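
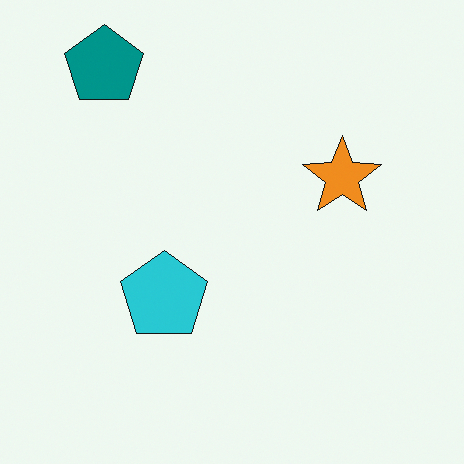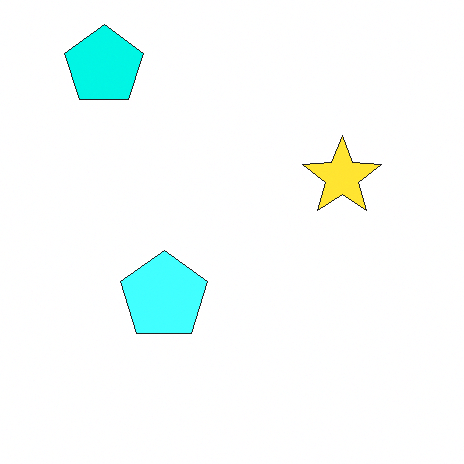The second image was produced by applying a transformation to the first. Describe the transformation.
It was brightened a lot.

Every pixel — background and shapes alike — is uniformly brightened.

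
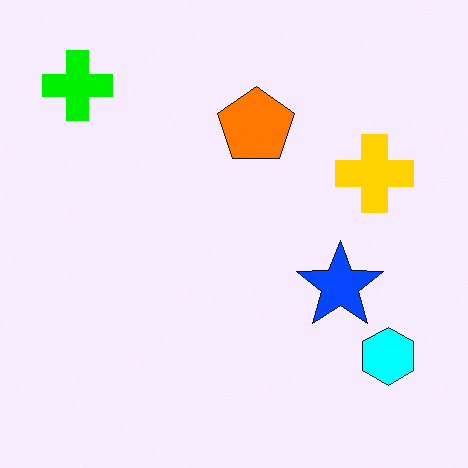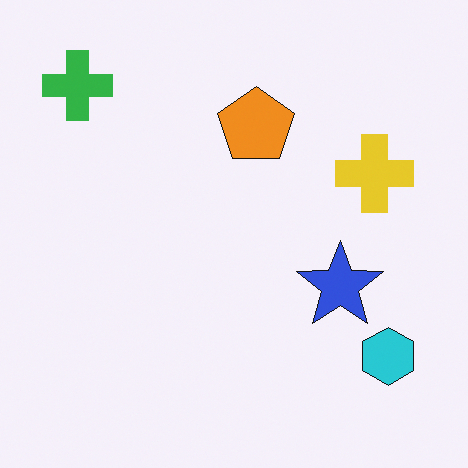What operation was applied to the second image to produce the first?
The image was made much more vivid (saturation change).

All colors are more vivid — a global saturation change.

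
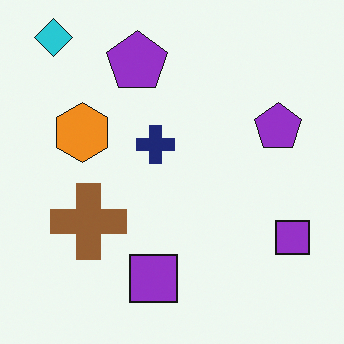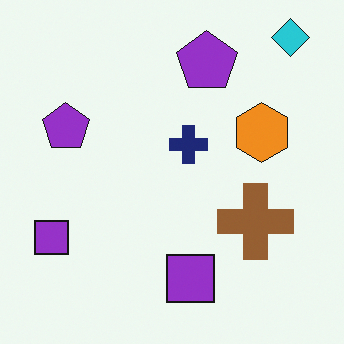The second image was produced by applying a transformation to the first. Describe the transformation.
The transformation is: flipped horizontally (left ↔ right).

The cyan diamond is in the top-left of the first image and the top-right of the second — shapes on opposite sides of the vertical midline have swapped in a mirror flip.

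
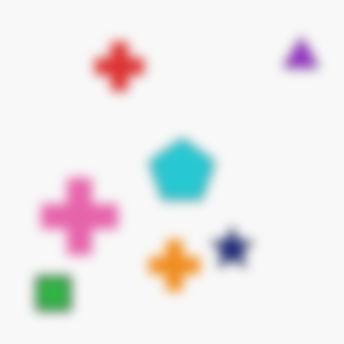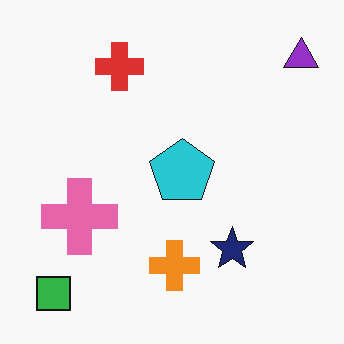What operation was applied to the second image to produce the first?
This is the original image heavily blurred.

Shape edges and outlines are uniformly softened across the whole image.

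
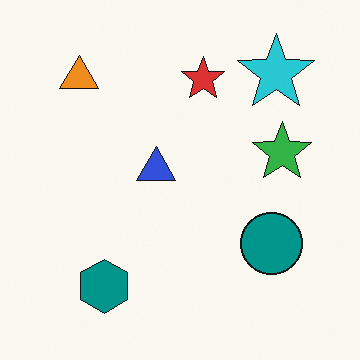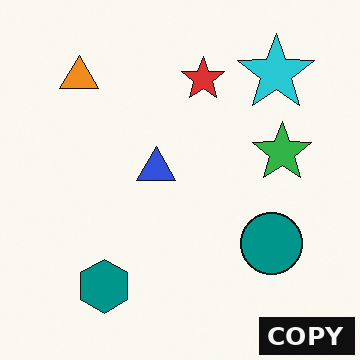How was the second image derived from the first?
The second image is the first watermarked with the text "COPY" in the lower-right corner.

A dark label reading "COPY" appears in the lower-right corner.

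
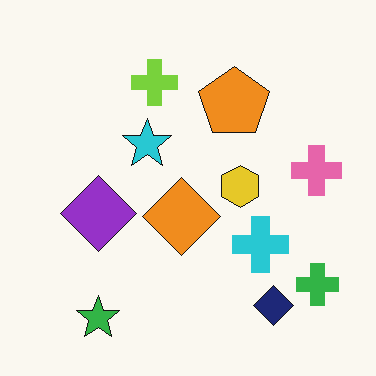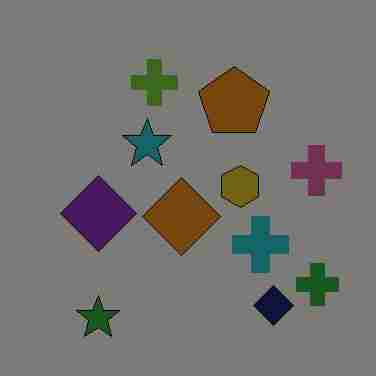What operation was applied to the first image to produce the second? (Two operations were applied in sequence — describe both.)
The second image is the first darkened a lot, then heavily JPEG-compressed with obvious blocking artifacts.

Every pixel — background and shapes alike — is uniformly darkened. Blocky 8×8 compression artifacts appear around shape edges and the flat background shows ringing — characteristic JPEG degradation.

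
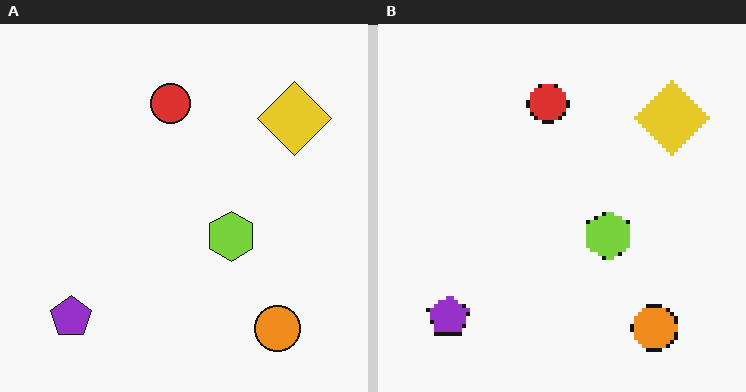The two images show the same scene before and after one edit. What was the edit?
Lightly pixelated (a mild mosaic effect).

Shapes are reduced to large square blocks; fine edges and outlines are lost — a downscale-then-upscale (mosaic) effect.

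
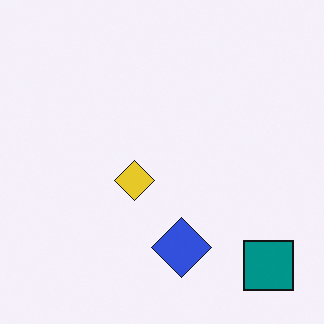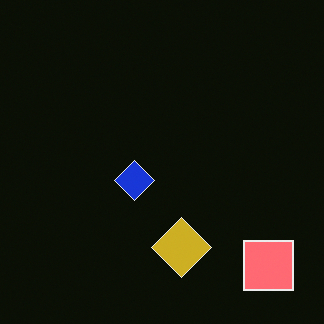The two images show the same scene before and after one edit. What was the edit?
The transformation is: color-inverted (negative).

The light background has become dark and every shape's color is its complement — a photographic negative.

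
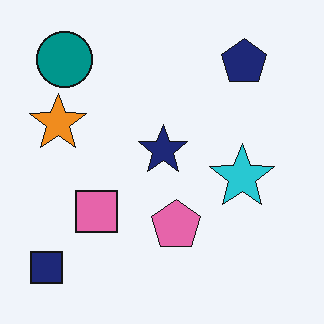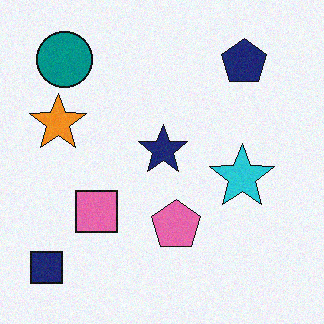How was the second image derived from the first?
The image was degraded with a light layer of grain.

Random speckle covers the whole image, including the flat background.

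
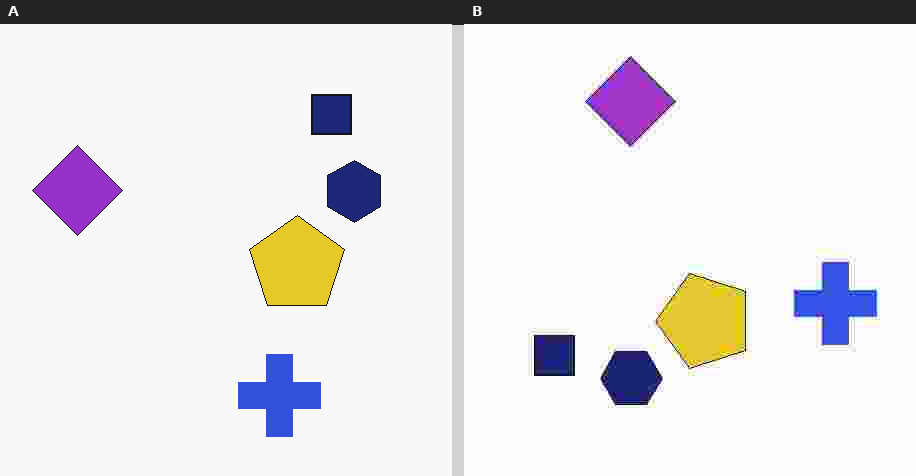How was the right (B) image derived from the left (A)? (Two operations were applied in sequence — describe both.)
It was transposed (reflected across the top-left ↔ bottom-right diagonal), then degraded with heavy JPEG compression.

Shapes have swapped their row and column positions — what was in the top-right is now in the bottom-left — a diagonal reflection. Blocky 8×8 compression artifacts appear around shape edges and the flat background shows ringing — characteristic JPEG degradation.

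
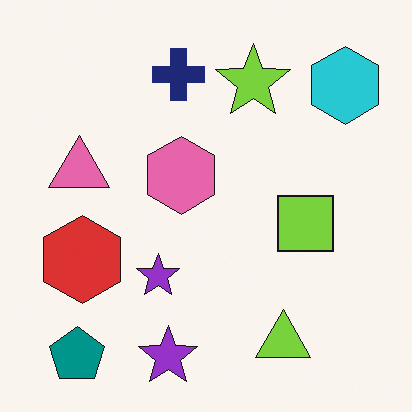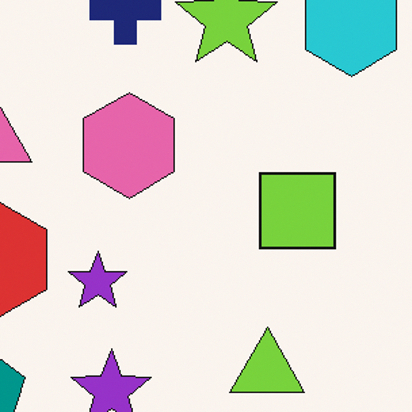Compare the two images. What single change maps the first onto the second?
The image was cropped slightly and scaled back up.

The visible shapes are larger and the field of view is narrower; shapes near the original edges may be partly or wholly outside the frame — a crop-and-rescale.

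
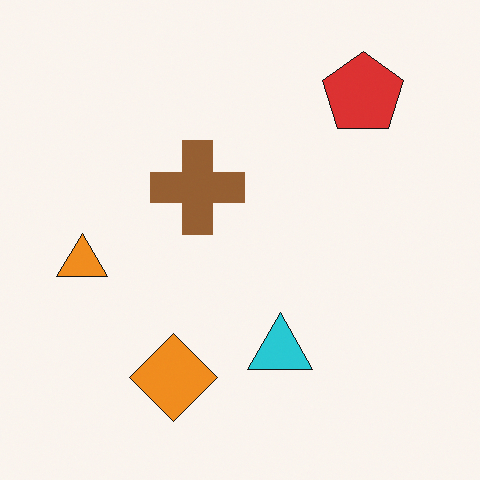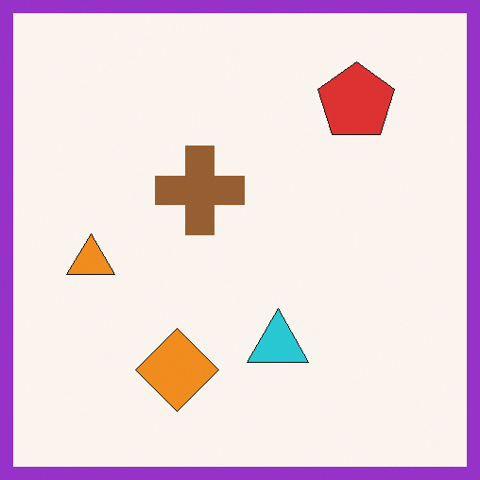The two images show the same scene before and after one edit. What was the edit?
The image was framed with a purple border.

A solid purple frame runs around the edge of the second image, with the content slightly shrunk inside it.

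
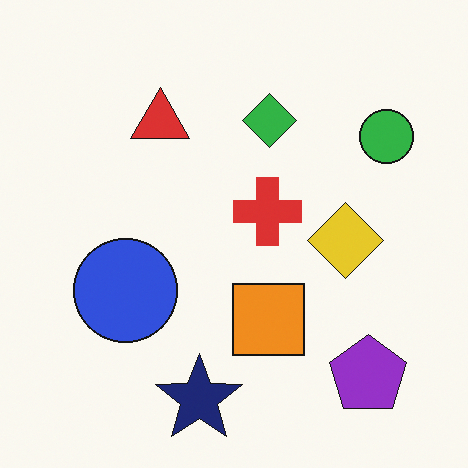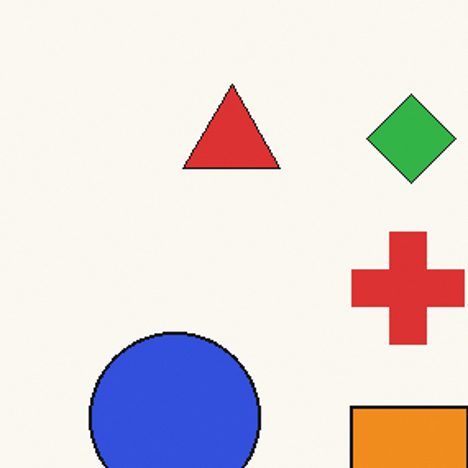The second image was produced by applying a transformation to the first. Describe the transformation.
Cropped to a noticeably smaller region and rescaled.

The visible shapes are larger and the field of view is narrower; shapes near the original edges may be partly or wholly outside the frame — a crop-and-rescale.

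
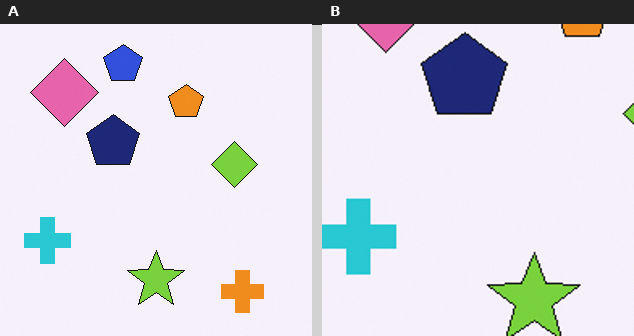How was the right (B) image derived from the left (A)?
The image was cropped to a modestly smaller region and rescaled.

The visible shapes are larger and the field of view is narrower; shapes near the original edges may be partly or wholly outside the frame — a crop-and-rescale.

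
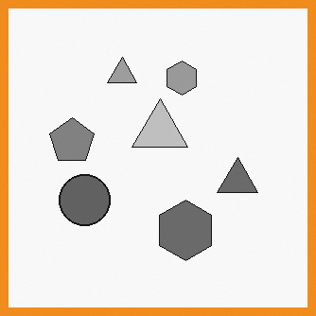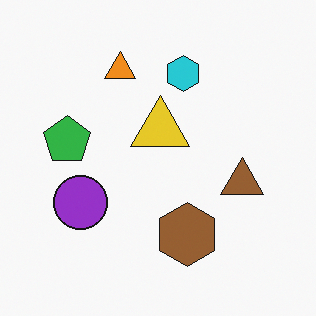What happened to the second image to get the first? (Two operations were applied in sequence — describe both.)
The transformation is: converted to grayscale, then framed with a orange border.

All color is removed — every shape is now a shade of grey. A solid orange frame runs around the edge of the first image, with the content slightly shrunk inside it.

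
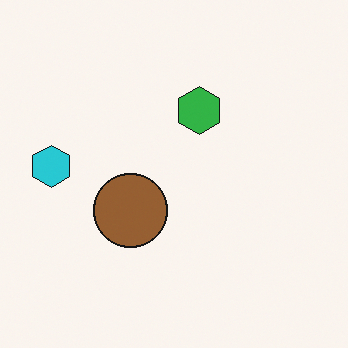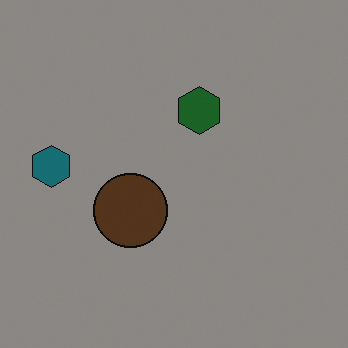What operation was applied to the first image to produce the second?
The second image is the first substantially darkened.

Every pixel — background and shapes alike — is uniformly darkened.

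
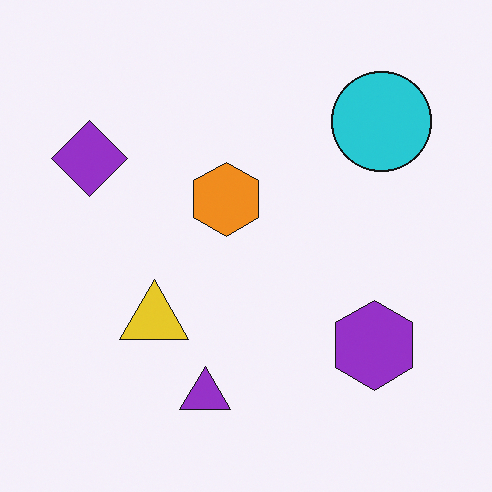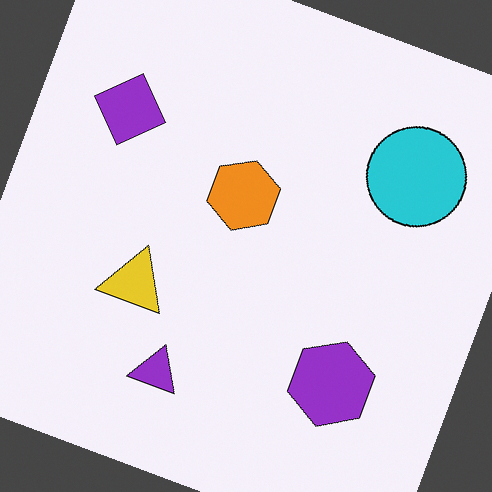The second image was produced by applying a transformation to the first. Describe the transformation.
This is the original image rotated clockwise by a moderate amount.

Every shape is tilted by the same angle and the image corners show triangular fill wedges — a whole-image rotation by a non-right angle.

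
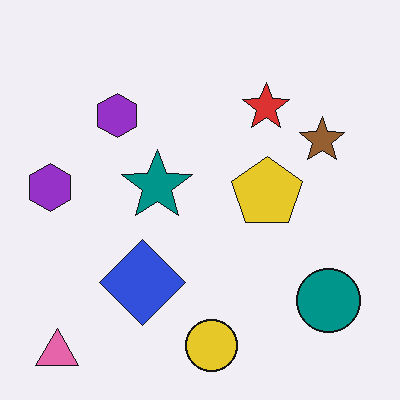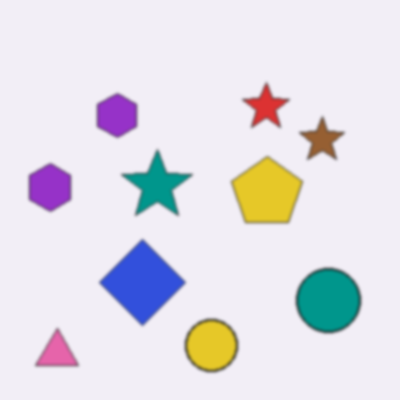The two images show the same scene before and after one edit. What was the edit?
This is the original image given a subtle gaussian blur.

Shape edges and outlines are uniformly softened across the whole image.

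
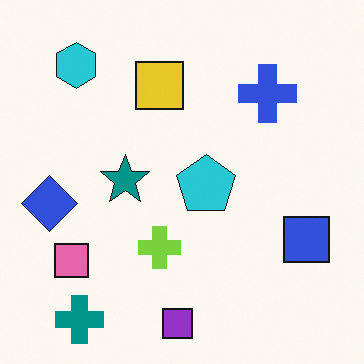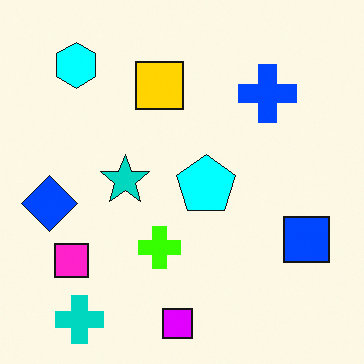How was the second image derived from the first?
The image was heavily oversaturated.

All colors are more vivid — a global saturation change.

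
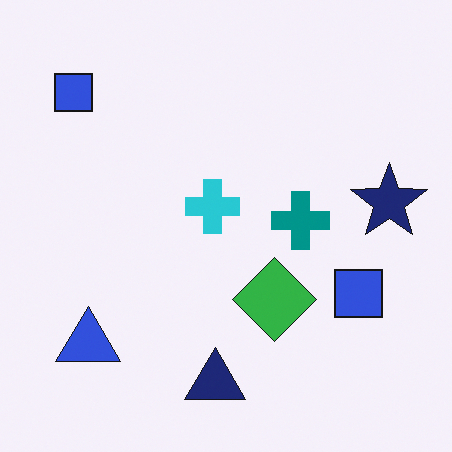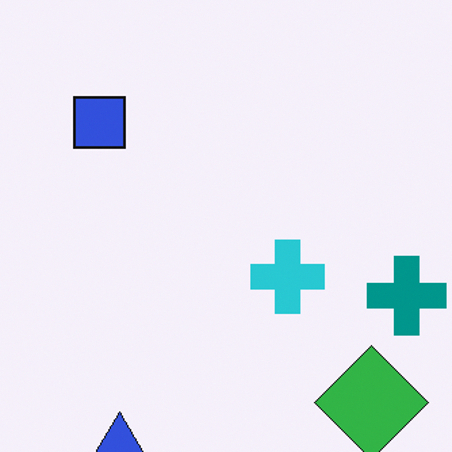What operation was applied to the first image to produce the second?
Cropped to a modestly smaller region and rescaled.

The visible shapes are larger and the field of view is narrower; shapes near the original edges may be partly or wholly outside the frame — a crop-and-rescale.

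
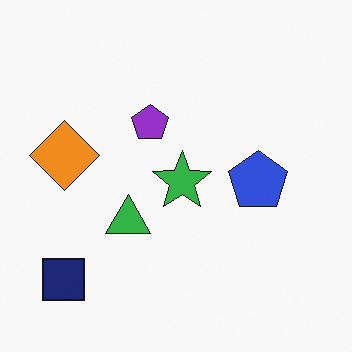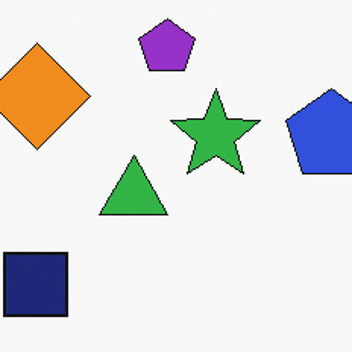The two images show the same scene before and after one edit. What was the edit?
It was cropped slightly and scaled back up.

The visible shapes are larger and the field of view is narrower; shapes near the original edges may be partly or wholly outside the frame — a crop-and-rescale.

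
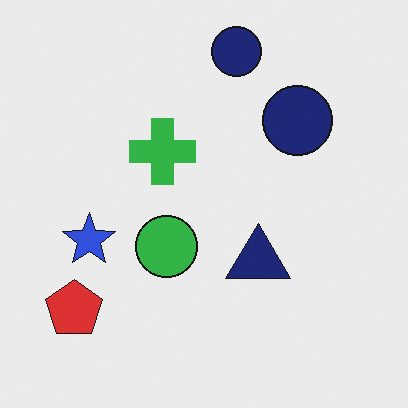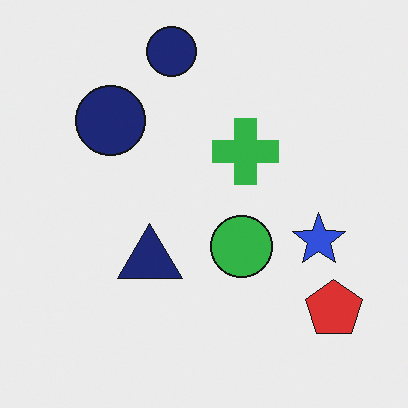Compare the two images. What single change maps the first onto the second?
The image was flipped horizontally (left ↔ right).

The red pentagon is in the bottom-left of the first image and the bottom-right of the second — shapes on opposite sides of the vertical midline have swapped in a mirror flip.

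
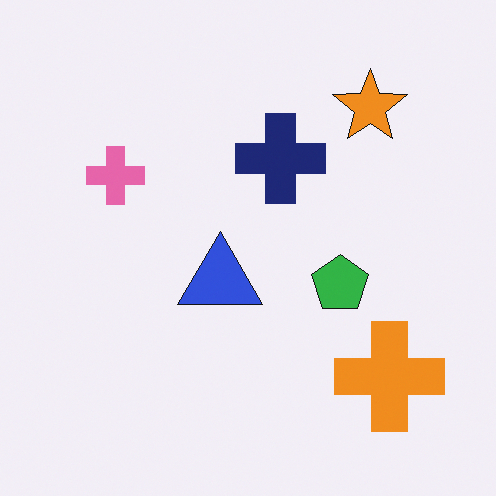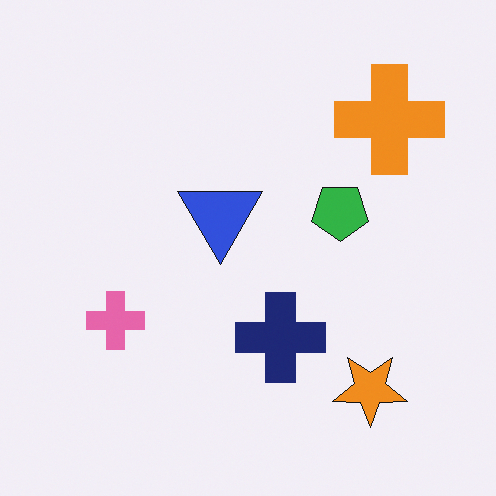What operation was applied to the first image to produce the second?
It was flipped vertically (top ↔ bottom).

The orange star is in the top-right of the first image and the bottom-right of the second — shapes on opposite sides of the horizontal midline have swapped in a mirror flip.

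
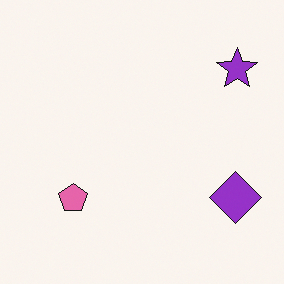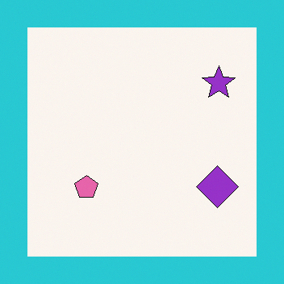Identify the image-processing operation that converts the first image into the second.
It was framed with a cyan border.

A solid cyan frame runs around the edge of the second image, with the content slightly shrunk inside it.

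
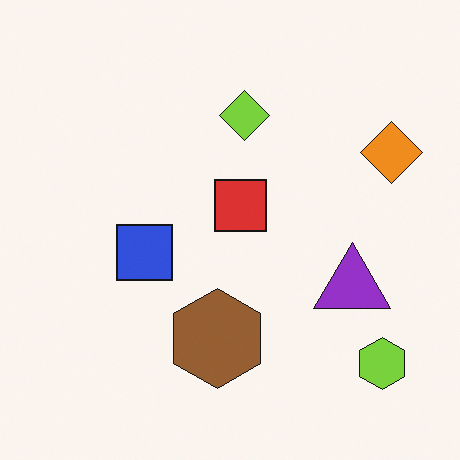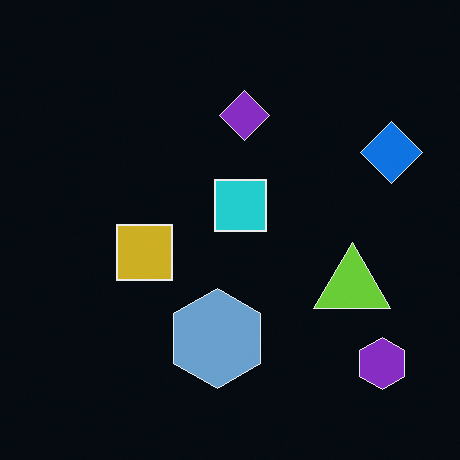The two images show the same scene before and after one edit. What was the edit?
The transformation is: color-inverted (negative).

The light background has become dark and every shape's color is its complement — a photographic negative.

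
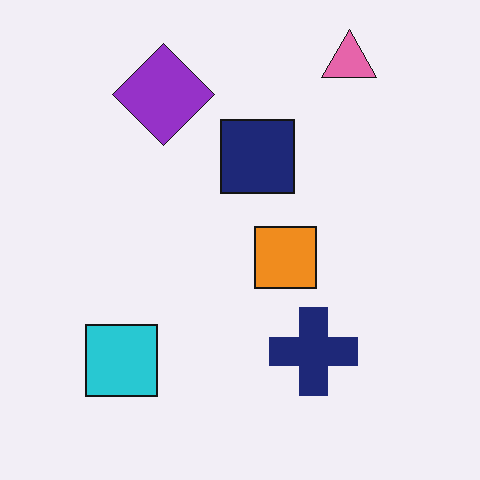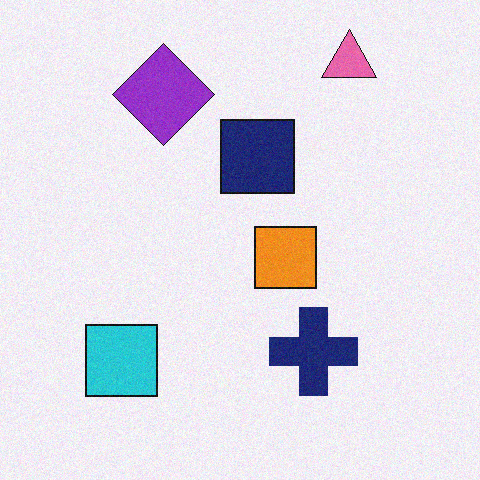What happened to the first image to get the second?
The second image is the first degraded with light additive noise.

Random speckle covers the whole image, including the flat background.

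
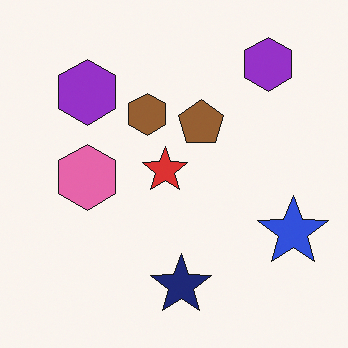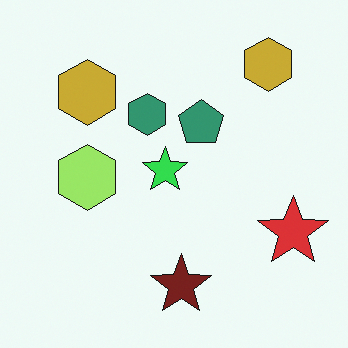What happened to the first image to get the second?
The second image is the first hue-shifted by a moderate amount.

Every shape's color has rotated by the same amount around the hue wheel — a uniform hue shift.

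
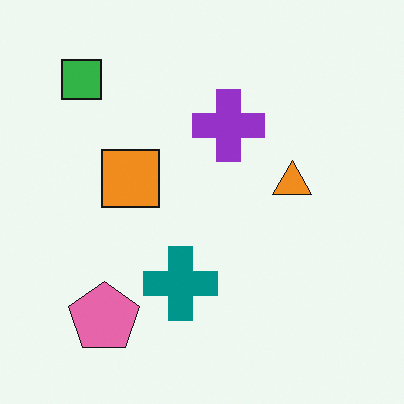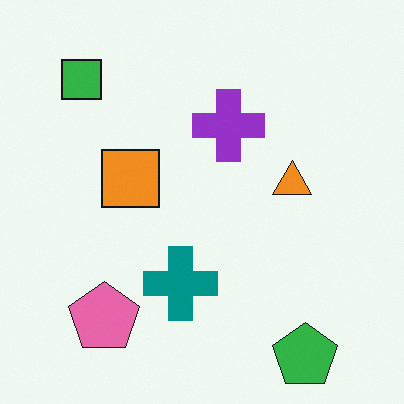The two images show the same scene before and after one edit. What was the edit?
This is the original image overlaid with an additional green pentagon.

A green pentagon appears in the second image that is absent from the first.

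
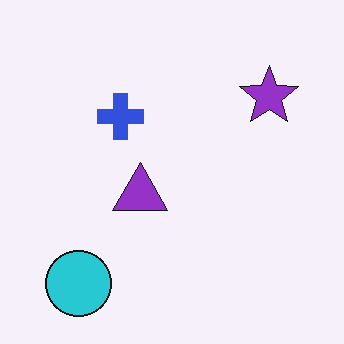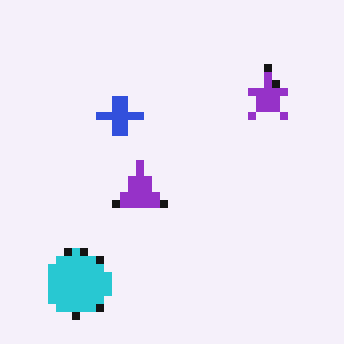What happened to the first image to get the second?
Pixelated into visible square blocks.

Shapes are reduced to large square blocks; fine edges and outlines are lost — a downscale-then-upscale (mosaic) effect.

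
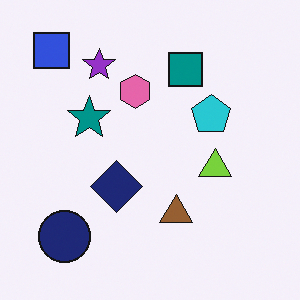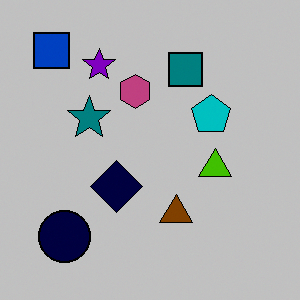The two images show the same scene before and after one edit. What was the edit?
The transformation is: heavily posterized to just a handful of flat colors.

Each flat color has snapped to a coarser quantized level — most visibly, the near-white background has dropped to a flat grey.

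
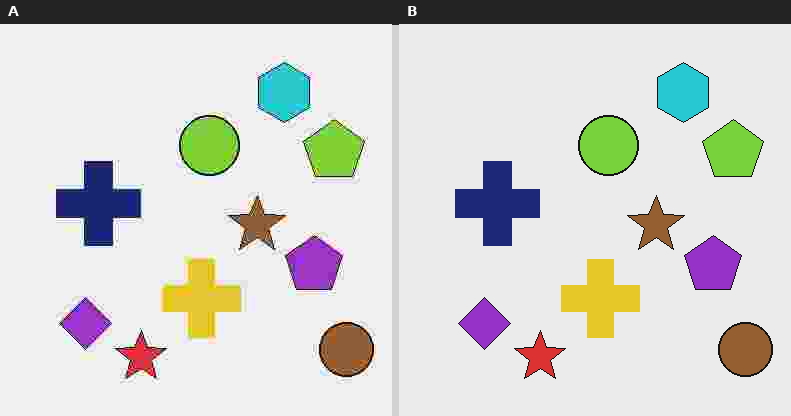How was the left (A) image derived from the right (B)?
This is the original image degraded with heavy JPEG compression.

Blocky 8×8 compression artifacts appear around shape edges and the flat background shows ringing — characteristic JPEG degradation.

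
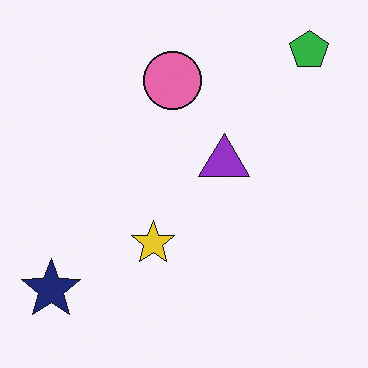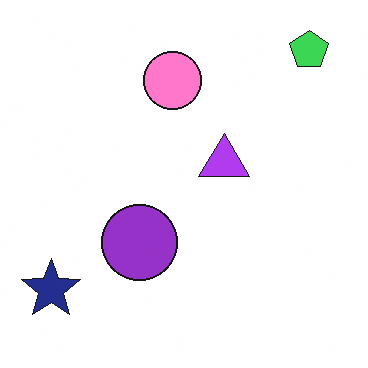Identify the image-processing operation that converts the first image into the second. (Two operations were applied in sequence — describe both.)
The second image is the first brightened a little, then overlaid with an additional purple circle.

Every pixel — background and shapes alike — is uniformly brightened. A purple circle appears in the second image that is absent from the first.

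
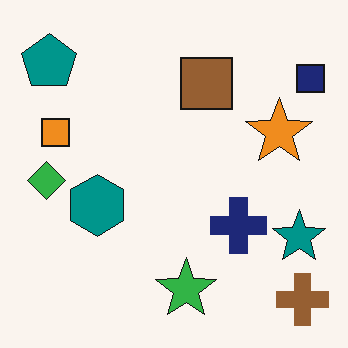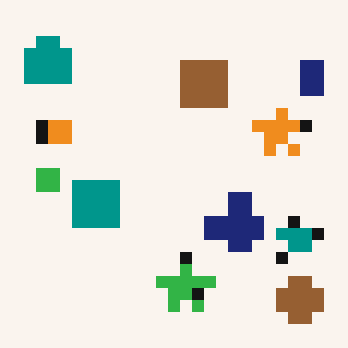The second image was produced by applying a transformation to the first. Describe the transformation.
This is the original image heavily pixelated into large blocks.

Shapes are reduced to large square blocks; fine edges and outlines are lost — a downscale-then-upscale (mosaic) effect.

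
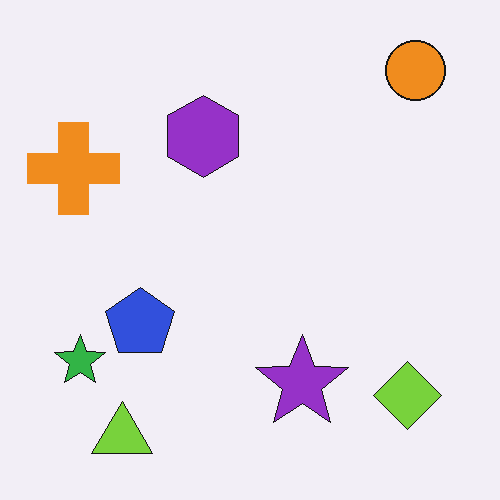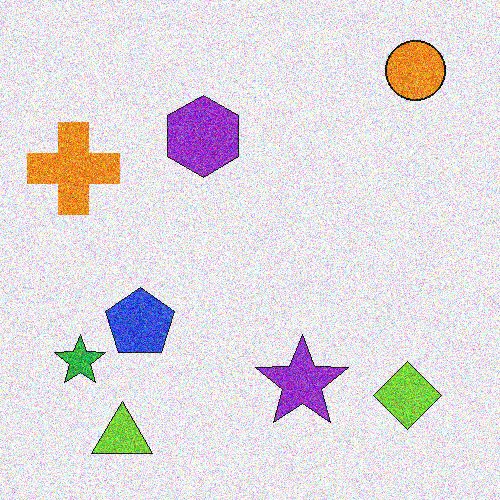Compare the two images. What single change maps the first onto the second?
This is the original image degraded with heavy additive noise.

Random speckle covers the whole image, including the flat background.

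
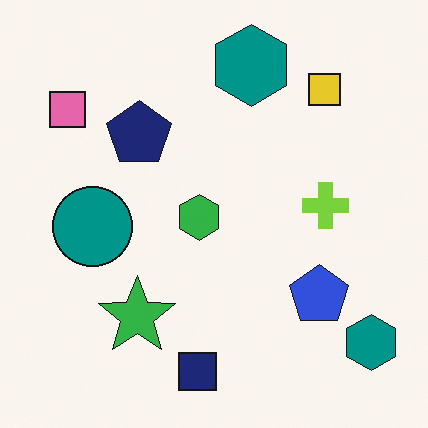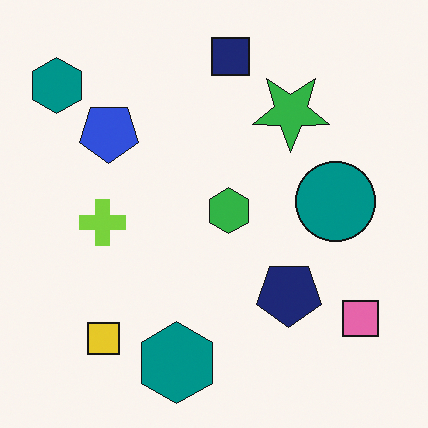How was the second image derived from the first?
Rotated 180°.

The pink square sits in the top-left of the first image and the bottom-right of the second — consistent with a whole-image 180° rotation.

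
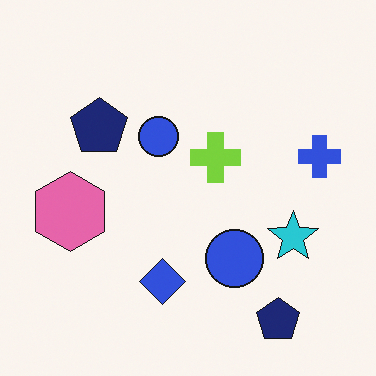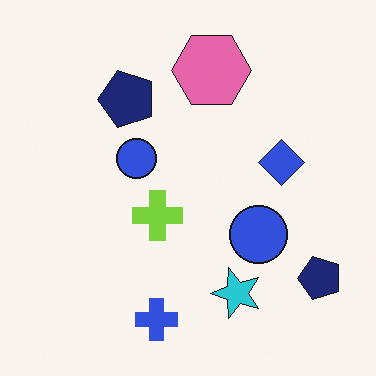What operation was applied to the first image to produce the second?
The image was transposed (reflected across the top-left ↔ bottom-right diagonal).

Shapes have swapped their row and column positions — what was in the top-right is now in the bottom-left — a diagonal reflection.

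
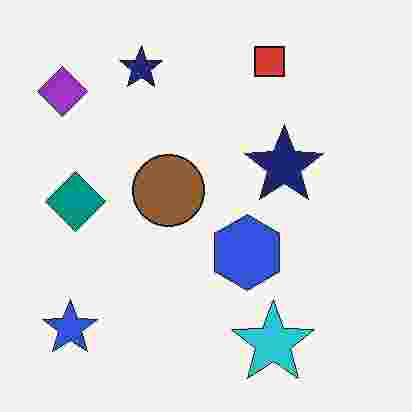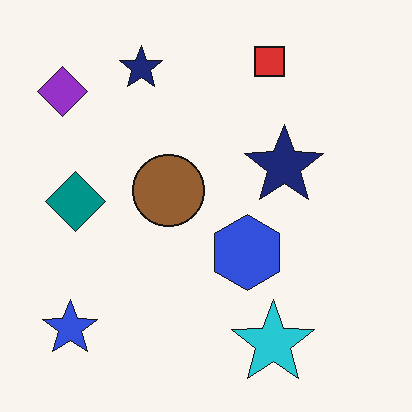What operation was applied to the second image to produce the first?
Heavily JPEG-compressed with obvious blocking artifacts.

Blocky 8×8 compression artifacts appear around shape edges and the flat background shows ringing — characteristic JPEG degradation.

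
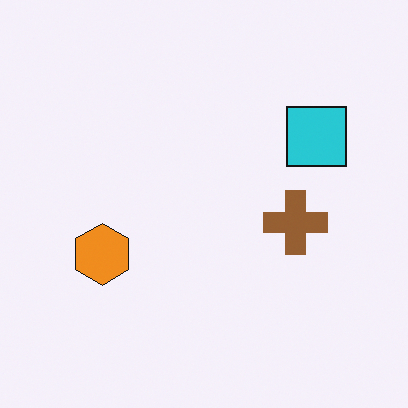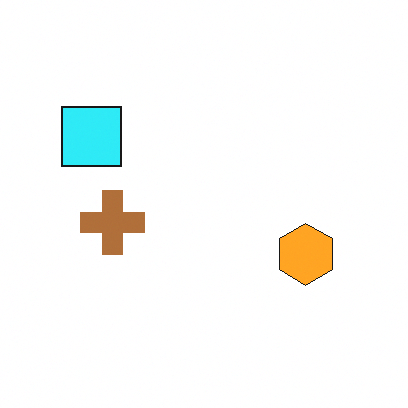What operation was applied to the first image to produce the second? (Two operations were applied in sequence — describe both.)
This is the original image slightly brightened, then flipped horizontally (left ↔ right).

Every pixel — background and shapes alike — is uniformly brightened. The cyan square is in the right of the first image and the left of the second — shapes on opposite sides of the vertical midline have swapped in a mirror flip.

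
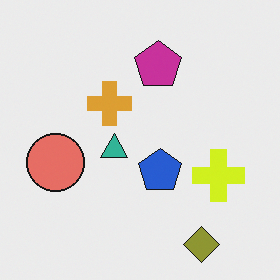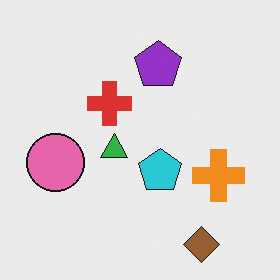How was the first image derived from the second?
The image was hue-shifted slightly.

Every shape's color has rotated by the same amount around the hue wheel — a uniform hue shift.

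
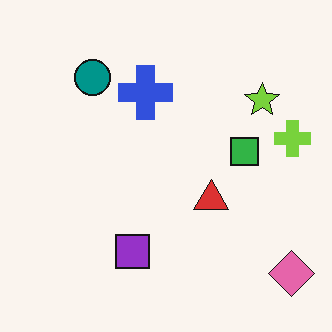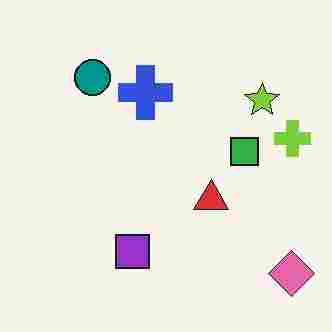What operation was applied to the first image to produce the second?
Heavily JPEG-compressed with obvious blocking artifacts.

Blocky 8×8 compression artifacts appear around shape edges and the flat background shows ringing — characteristic JPEG degradation.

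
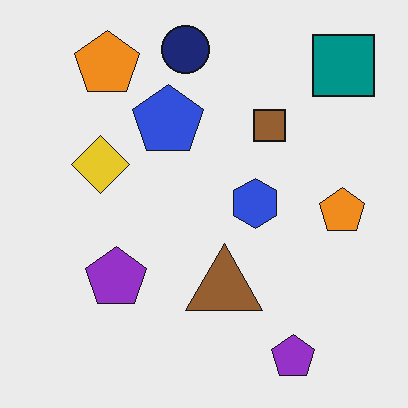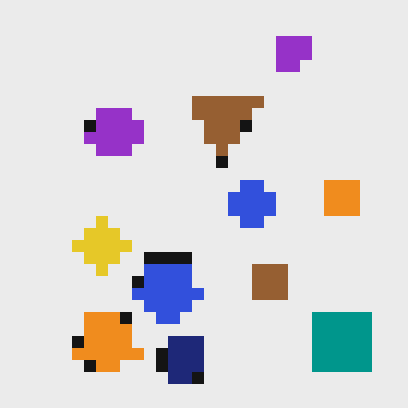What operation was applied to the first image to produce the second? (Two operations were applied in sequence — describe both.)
It was coarsely pixelated, then flipped vertically (top ↔ bottom).

Shapes are reduced to large square blocks; fine edges and outlines are lost — a downscale-then-upscale (mosaic) effect. The navy circle is in the top of the first image and the bottom of the second — shapes on opposite sides of the horizontal midline have swapped in a mirror flip.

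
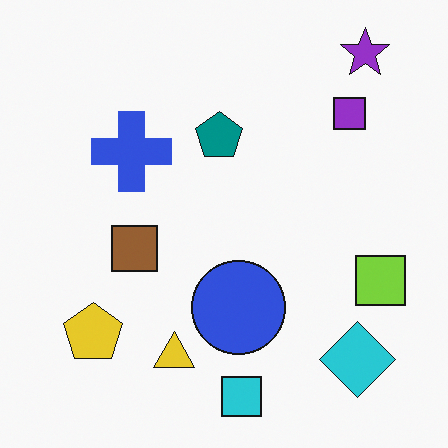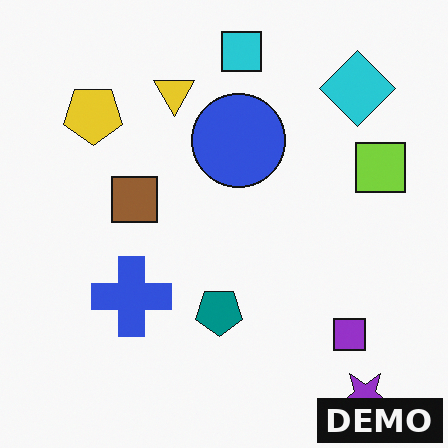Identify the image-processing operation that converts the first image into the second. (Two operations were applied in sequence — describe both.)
The second image is the first flipped vertically (top ↔ bottom), then watermarked with the text "DEMO" in the lower-right corner.

The cyan square is in the bottom of the first image and the top of the second — shapes on opposite sides of the horizontal midline have swapped in a mirror flip. A dark label reading "DEMO" appears in the lower-right corner.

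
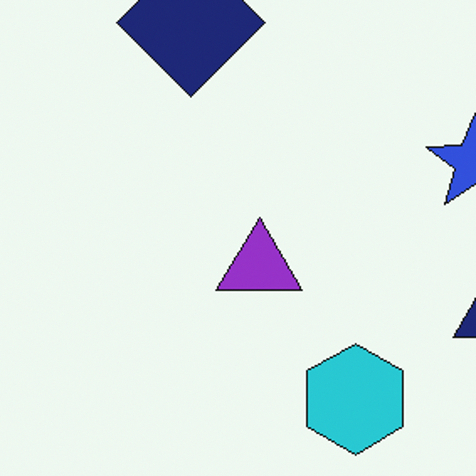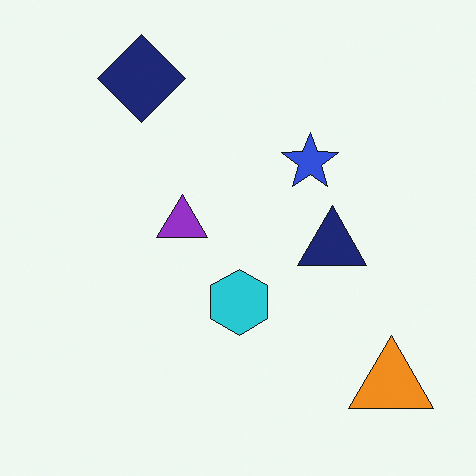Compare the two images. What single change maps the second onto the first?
The image was cropped to a noticeably smaller region and rescaled.

The visible shapes are larger and the field of view is narrower; shapes near the original edges may be partly or wholly outside the frame — a crop-and-rescale.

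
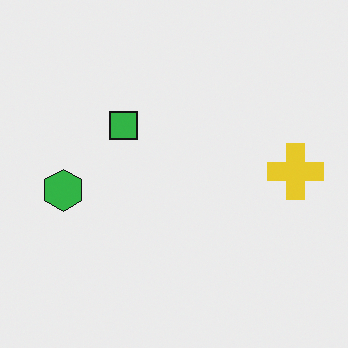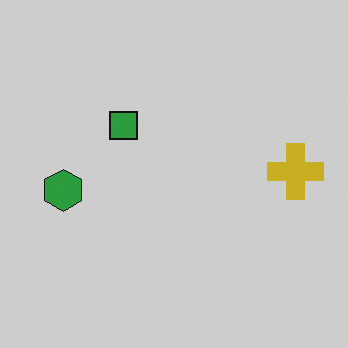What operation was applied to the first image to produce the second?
This is the original image slightly darkened.

Every pixel — background and shapes alike — is uniformly darkened.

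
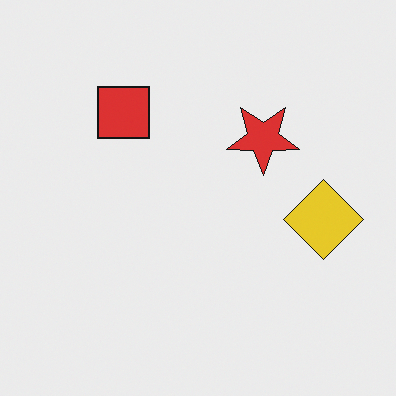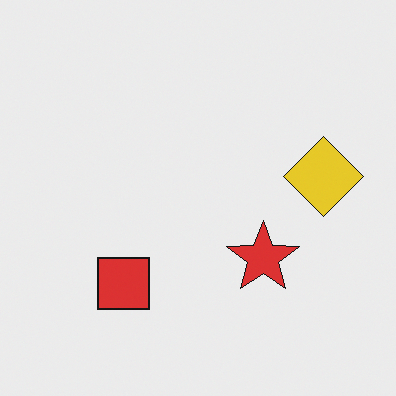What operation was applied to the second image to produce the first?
The first image is the second flipped vertically (top ↔ bottom).

The red square is in the bottom-left of the second image and the top-left of the first — shapes on opposite sides of the horizontal midline have swapped in a mirror flip.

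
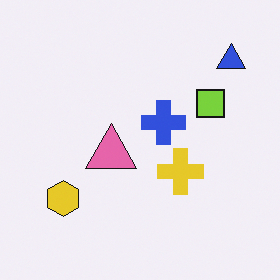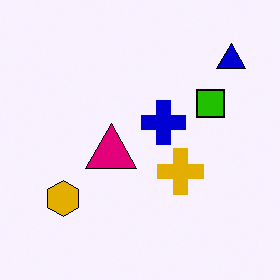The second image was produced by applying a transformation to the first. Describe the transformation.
The image was boosted in contrast.

Tones are pushed away from mid-grey across the whole image — a global contrast change.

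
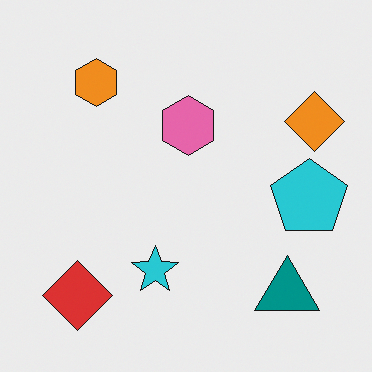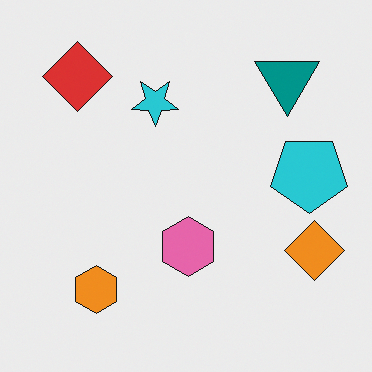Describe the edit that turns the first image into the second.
This is the original image flipped vertically (top ↔ bottom).

The red diamond is in the bottom-left of the first image and the top-left of the second — shapes on opposite sides of the horizontal midline have swapped in a mirror flip.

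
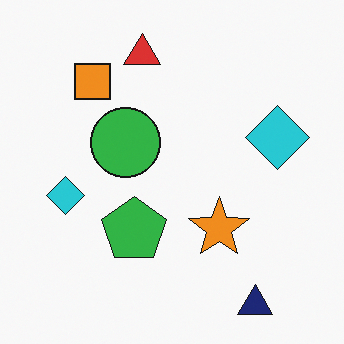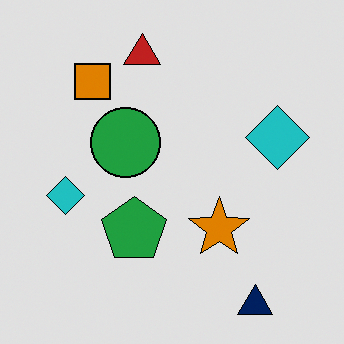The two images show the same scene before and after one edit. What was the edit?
The second image is the first posterized to a reduced palette.

Each flat color has snapped to a coarser quantized level — most visibly, the near-white background has dropped to a flat grey.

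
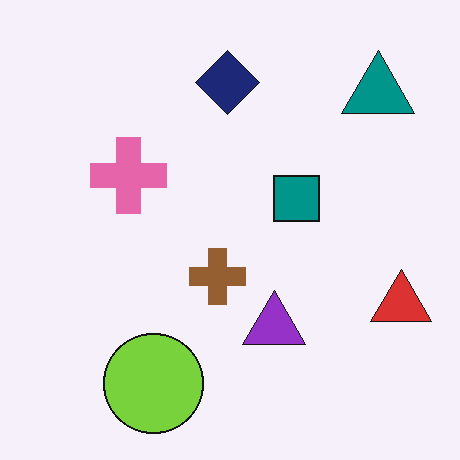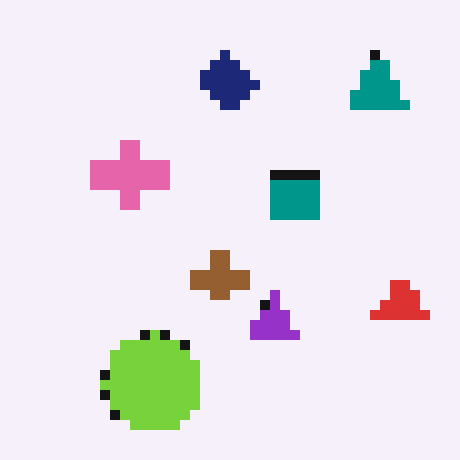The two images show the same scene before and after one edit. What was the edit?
It was coarsely pixelated.

Shapes are reduced to large square blocks; fine edges and outlines are lost — a downscale-then-upscale (mosaic) effect.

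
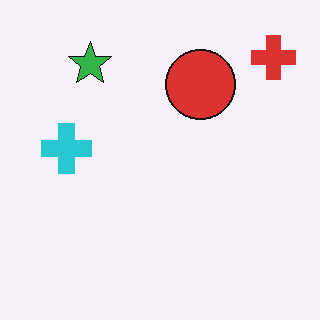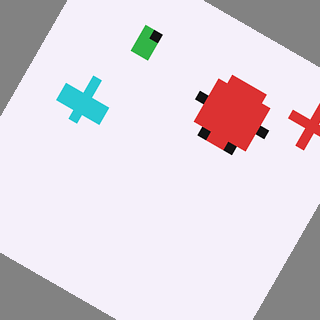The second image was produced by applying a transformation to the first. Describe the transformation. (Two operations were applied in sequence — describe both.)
The image was heavily pixelated into large blocks, then rotated clockwise by a moderate amount.

Shapes are reduced to large square blocks; fine edges and outlines are lost — a downscale-then-upscale (mosaic) effect. Every shape is tilted by the same angle and the image corners show triangular fill wedges — a whole-image rotation by a non-right angle.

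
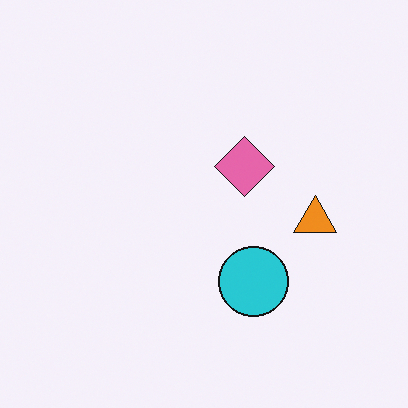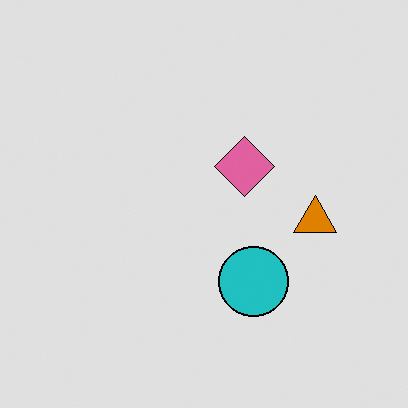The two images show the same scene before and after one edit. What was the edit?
Posterized to a reduced palette.

Each flat color has snapped to a coarser quantized level — most visibly, the near-white background has dropped to a flat grey.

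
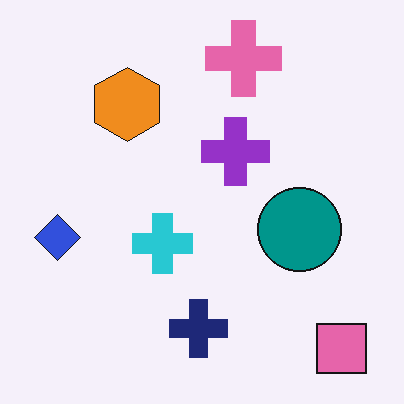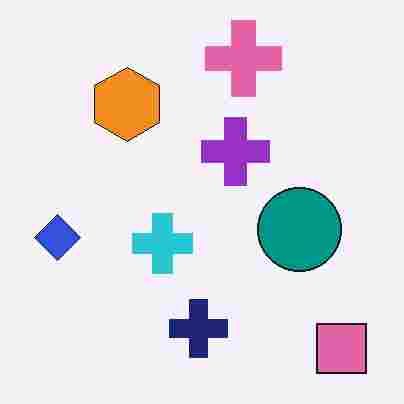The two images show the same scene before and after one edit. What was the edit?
Degraded with heavy JPEG compression.

Blocky 8×8 compression artifacts appear around shape edges and the flat background shows ringing — characteristic JPEG degradation.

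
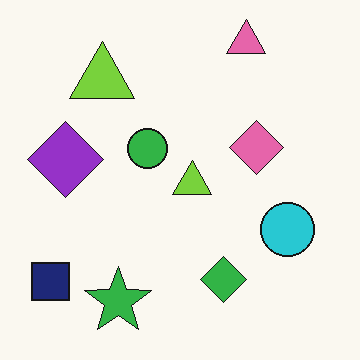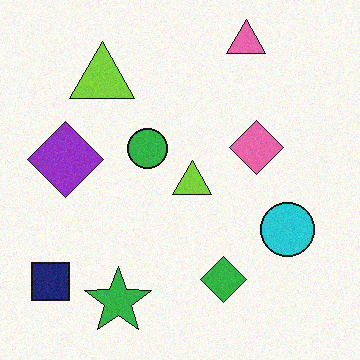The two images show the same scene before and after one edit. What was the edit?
This is the original image degraded with light additive noise.

Random speckle covers the whole image, including the flat background.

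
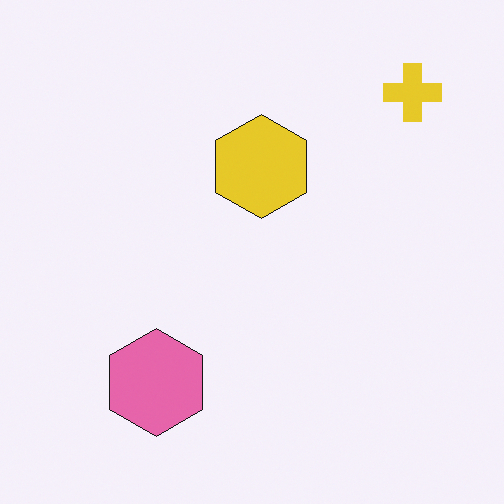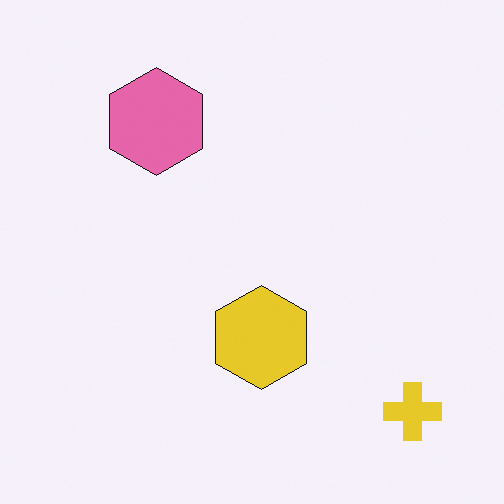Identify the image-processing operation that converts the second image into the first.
The image was flipped vertically (top ↔ bottom).

The yellow cross is in the bottom-right of the second image and the top-right of the first — shapes on opposite sides of the horizontal midline have swapped in a mirror flip.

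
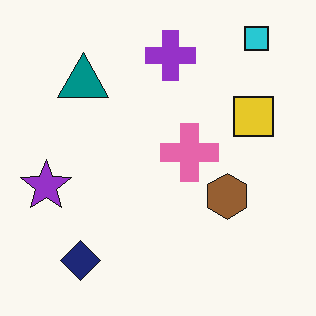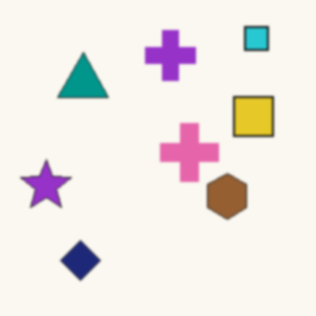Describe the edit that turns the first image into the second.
Lightly blurred.

Shape edges and outlines are uniformly softened across the whole image.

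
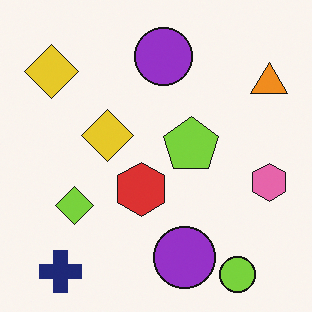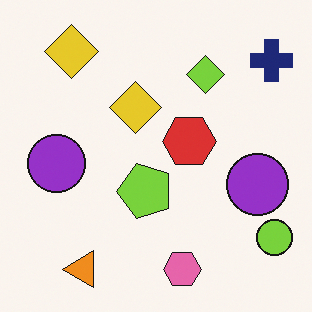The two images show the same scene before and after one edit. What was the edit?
The transformation is: transposed (reflected across the top-left ↔ bottom-right diagonal).

Shapes have swapped their row and column positions — what was in the top-right is now in the bottom-left — a diagonal reflection.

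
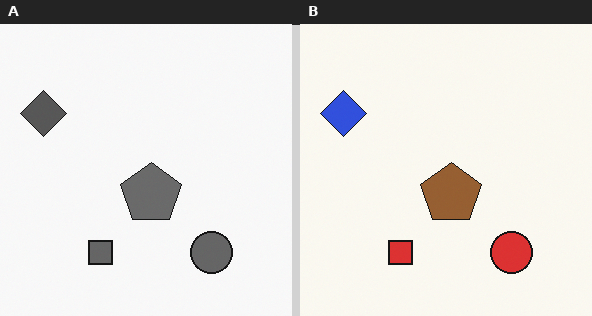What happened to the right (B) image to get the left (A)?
The left (A) image is the right (B) converted to grayscale.

All color is removed — every shape is now a shade of grey.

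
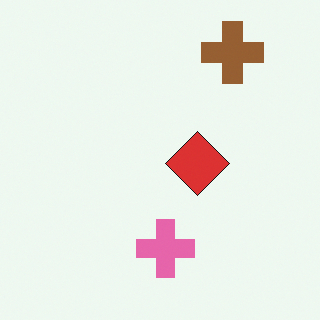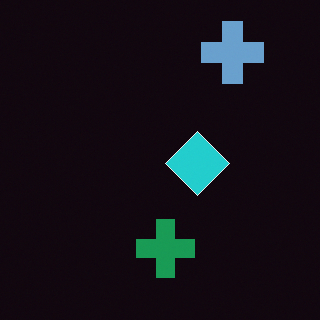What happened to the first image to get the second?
The transformation is: color-inverted (negative).

The light background has become dark and every shape's color is its complement — a photographic negative.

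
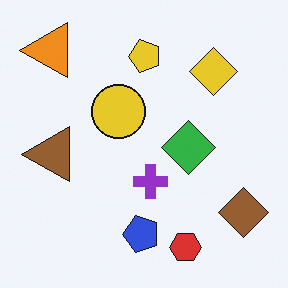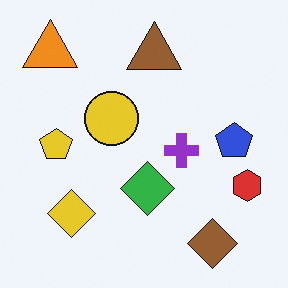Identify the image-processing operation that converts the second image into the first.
It was transposed (reflected across the top-left ↔ bottom-right diagonal).

Shapes have swapped their row and column positions — what was in the top-right is now in the bottom-left — a diagonal reflection.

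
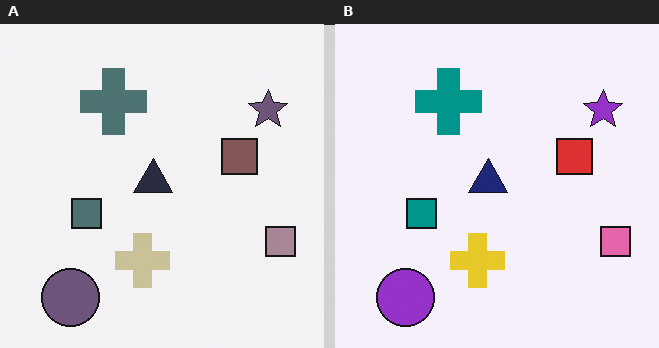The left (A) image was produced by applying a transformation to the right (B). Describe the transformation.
This is the original image made much more muted (saturation change).

All colors are more muted and greyish — a global saturation change.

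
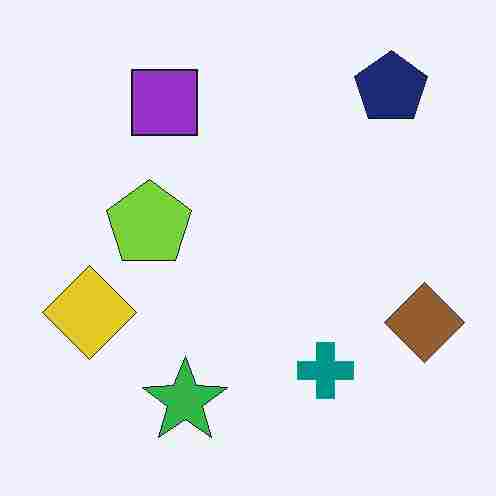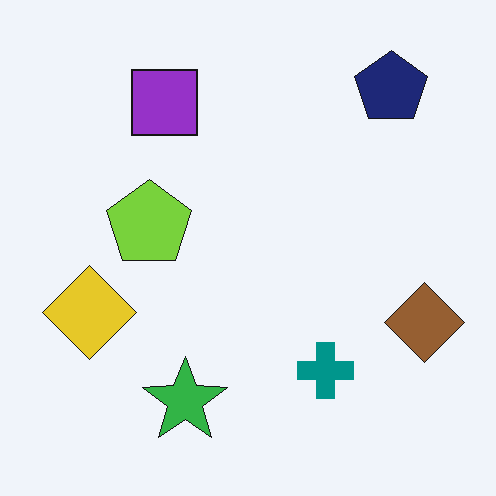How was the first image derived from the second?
Degraded with heavy JPEG compression.

Blocky 8×8 compression artifacts appear around shape edges and the flat background shows ringing — characteristic JPEG degradation.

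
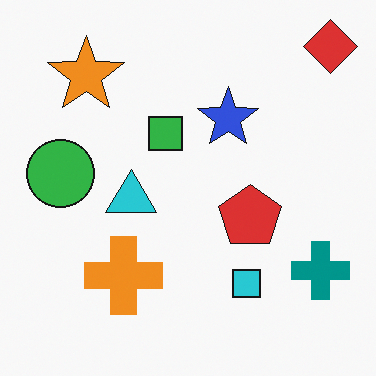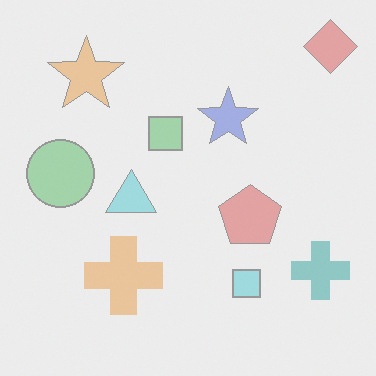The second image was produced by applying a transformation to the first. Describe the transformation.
It was washed out (contrast reduced).

Tones are pushed toward mid-grey across the whole image — a global contrast change.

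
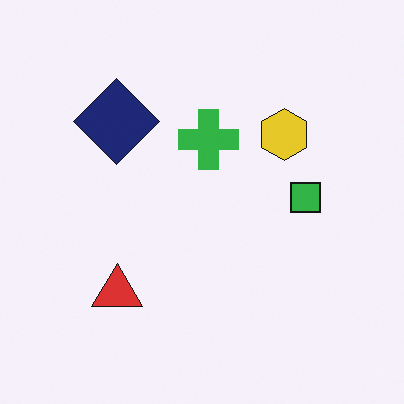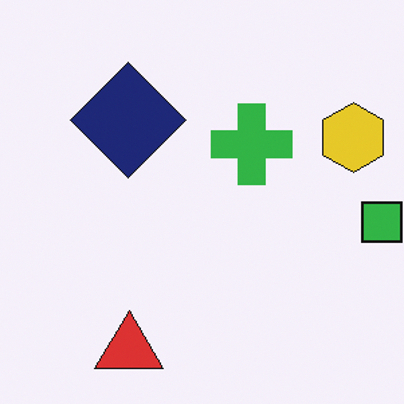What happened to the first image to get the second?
It was cropped slightly and scaled back up.

The visible shapes are larger and the field of view is narrower; shapes near the original edges may be partly or wholly outside the frame — a crop-and-rescale.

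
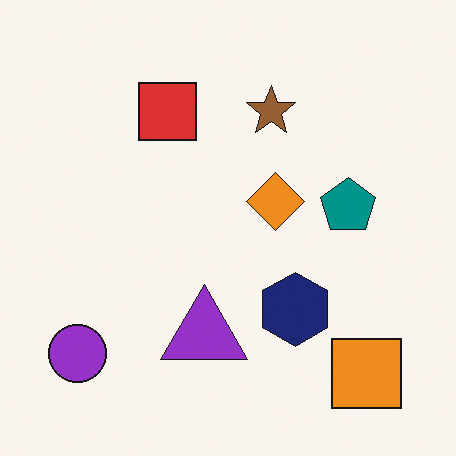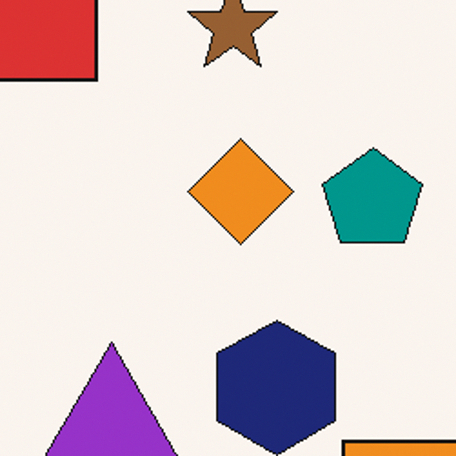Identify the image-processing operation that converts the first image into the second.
The second image is the first cropped to a noticeably smaller region and rescaled.

The visible shapes are larger and the field of view is narrower; shapes near the original edges may be partly or wholly outside the frame — a crop-and-rescale.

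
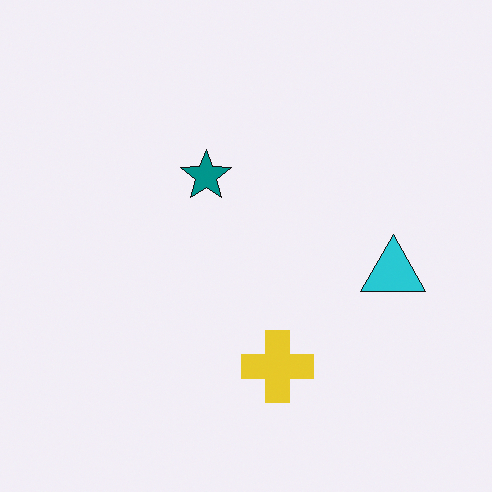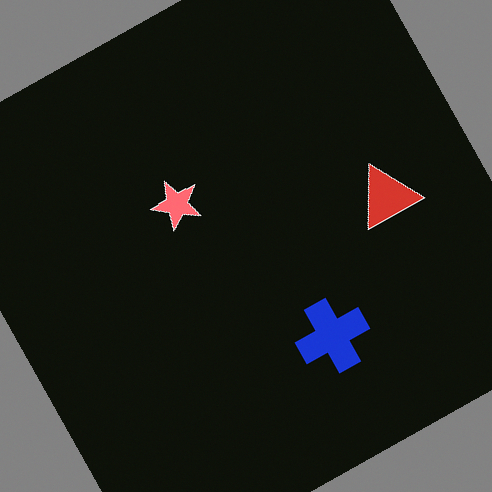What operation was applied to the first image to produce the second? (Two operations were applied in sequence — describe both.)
It was color-inverted (negative), then rotated counter-clockwise by a moderate amount.

The light background has become dark and every shape's color is its complement — a photographic negative. Every shape is tilted by the same angle and the image corners show triangular fill wedges — a whole-image rotation by a non-right angle.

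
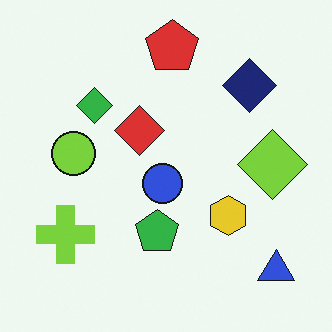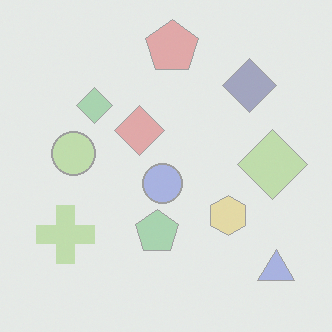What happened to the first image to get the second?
The transformation is: washed out (contrast reduced).

Tones are pushed toward mid-grey across the whole image — a global contrast change.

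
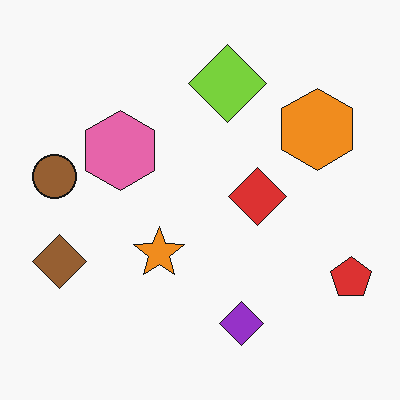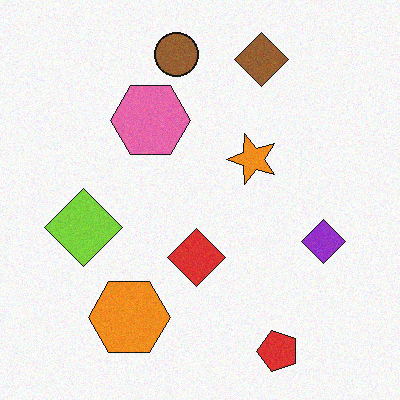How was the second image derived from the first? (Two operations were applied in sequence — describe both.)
This is the original image degraded with subtle gaussian noise, then transposed (reflected across the top-left ↔ bottom-right diagonal).

Random speckle covers the whole image, including the flat background. Shapes have swapped their row and column positions — what was in the top-right is now in the bottom-left — a diagonal reflection.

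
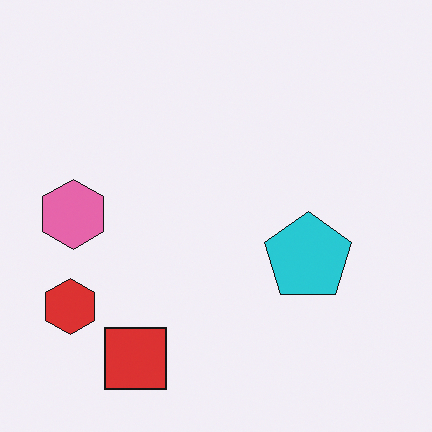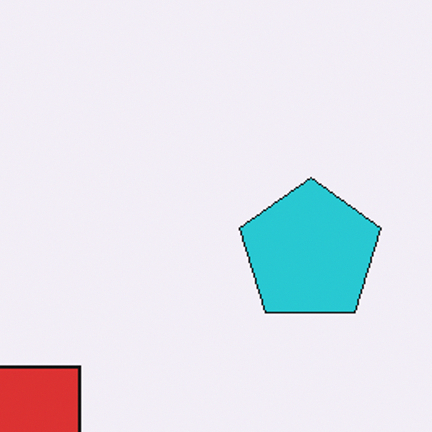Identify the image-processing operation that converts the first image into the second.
The image was cropped tightly and scaled back up.

The visible shapes are larger and the field of view is narrower; shapes near the original edges may be partly or wholly outside the frame — a crop-and-rescale.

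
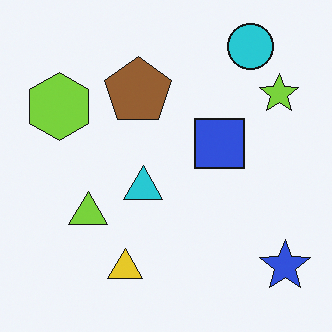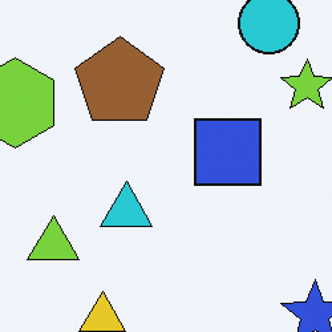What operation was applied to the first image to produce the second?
Cropped slightly and scaled back up.

The visible shapes are larger and the field of view is narrower; shapes near the original edges may be partly or wholly outside the frame — a crop-and-rescale.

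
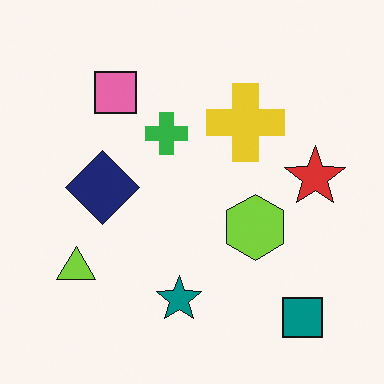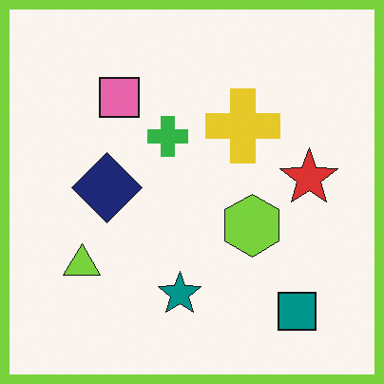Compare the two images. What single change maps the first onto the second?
The second image is the first framed with a lime border.

A solid lime frame runs around the edge of the second image, with the content slightly shrunk inside it.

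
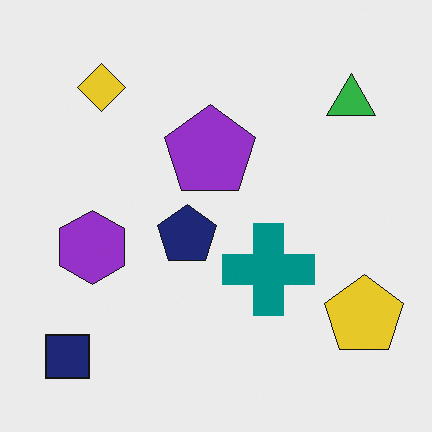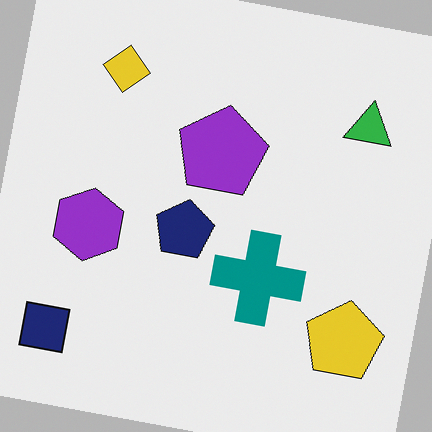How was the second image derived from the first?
Rotated clockwise by a small amount.

Every shape is tilted by the same angle and the image corners show triangular fill wedges — a whole-image rotation by a non-right angle.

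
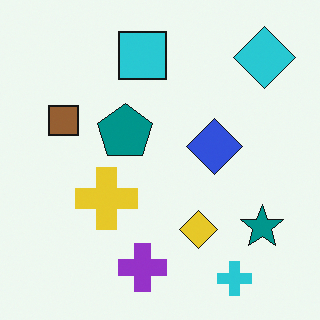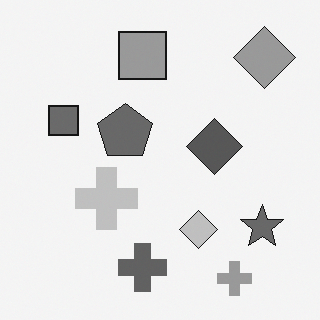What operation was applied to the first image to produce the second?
This is the original image converted to grayscale.

All color is removed — every shape is now a shade of grey.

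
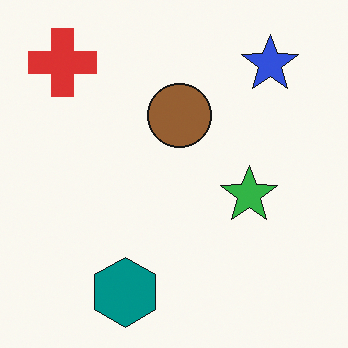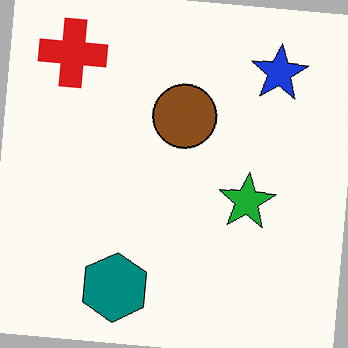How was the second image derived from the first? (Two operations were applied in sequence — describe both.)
The second image is the first rotated clockwise by a slight angle, then given slightly increased contrast.

Every shape is tilted by the same angle and the image corners show triangular fill wedges — a whole-image rotation by a non-right angle. Tones are pushed away from mid-grey across the whole image — a global contrast change.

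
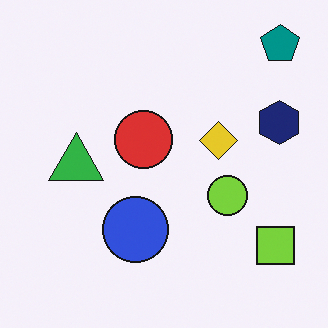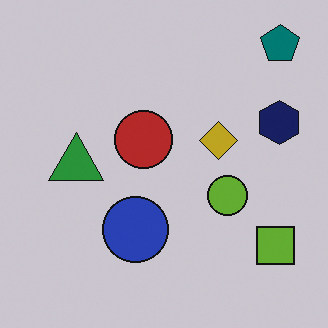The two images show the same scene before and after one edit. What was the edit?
It was darkened a little.

Every pixel — background and shapes alike — is uniformly darkened.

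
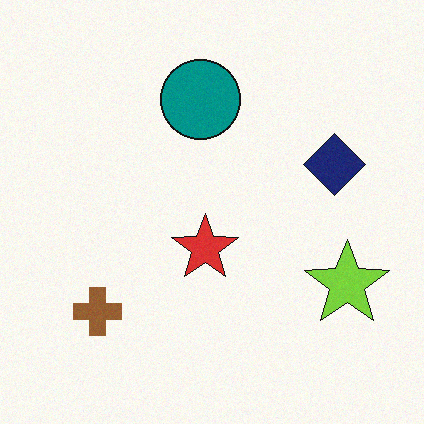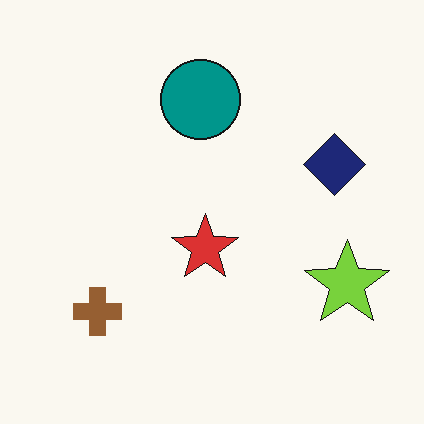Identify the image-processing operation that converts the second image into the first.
The transformation is: degraded with subtle gaussian noise.

Random speckle covers the whole image, including the flat background.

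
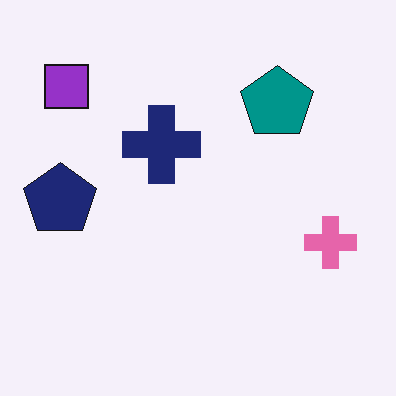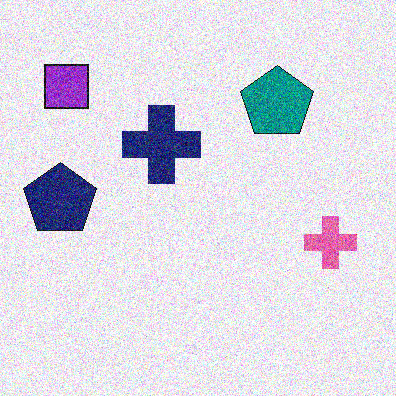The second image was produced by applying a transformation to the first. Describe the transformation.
This is the original image degraded with heavy additive noise.

Random speckle covers the whole image, including the flat background.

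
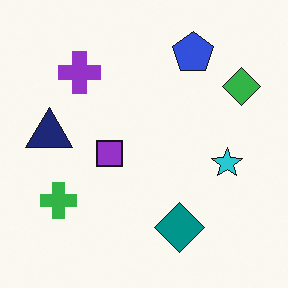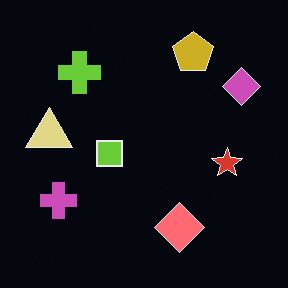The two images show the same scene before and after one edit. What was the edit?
It was color-inverted (negative).

The light background has become dark and every shape's color is its complement — a photographic negative.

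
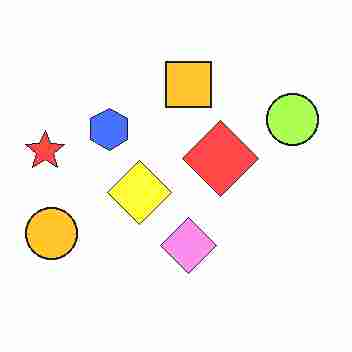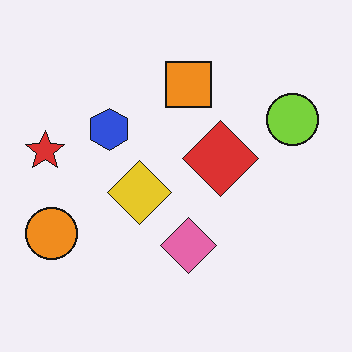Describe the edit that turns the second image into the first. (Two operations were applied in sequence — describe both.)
It was substantially brightened, then degraded with heavy JPEG compression.

Every pixel — background and shapes alike — is uniformly brightened. Blocky 8×8 compression artifacts appear around shape edges and the flat background shows ringing — characteristic JPEG degradation.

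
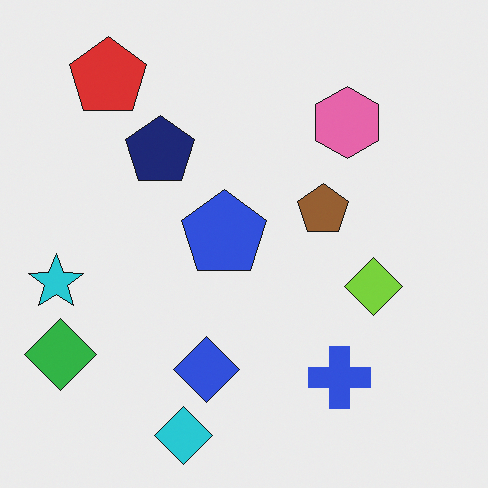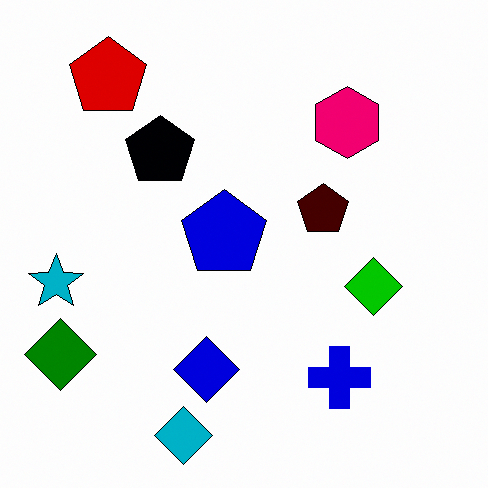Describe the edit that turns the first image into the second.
The image was boosted in contrast.

Tones are pushed away from mid-grey across the whole image — a global contrast change.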